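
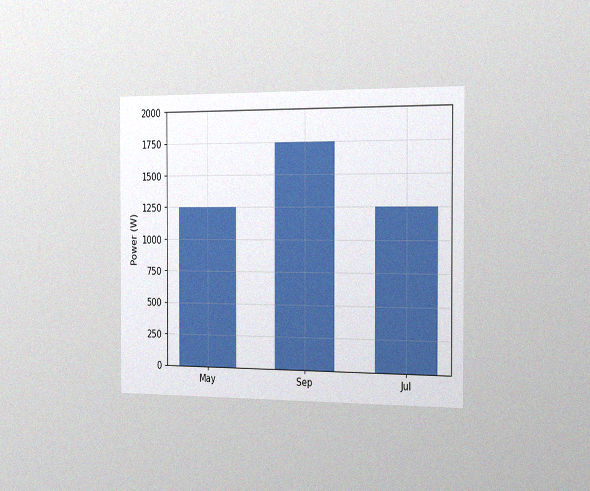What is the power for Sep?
1750W

The chart is viewed slightly from the right, with some photo noise. Reading along the chart's y-axis, the Sep bar reaches 1750W.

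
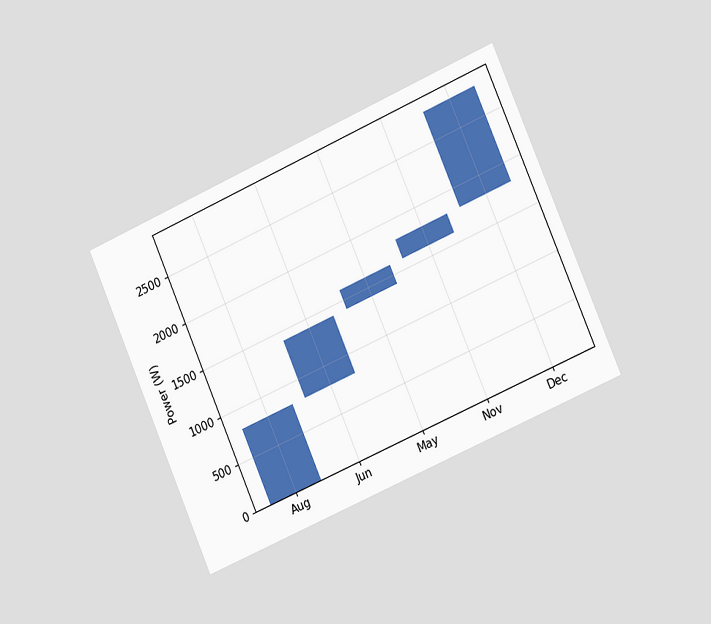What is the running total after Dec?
The chart is tilted about 24° counter-clockwise and viewed slightly from the right. After Dec the running total reaches 2800W.

2800W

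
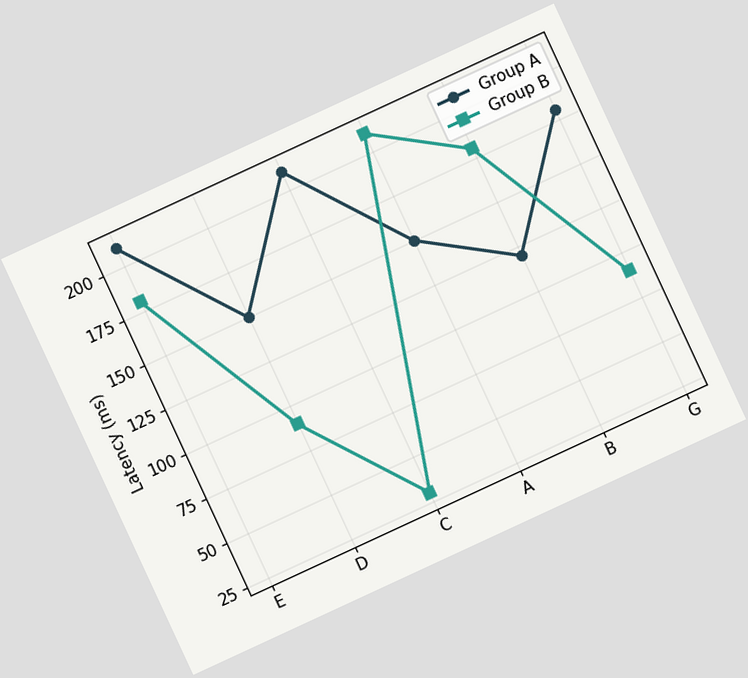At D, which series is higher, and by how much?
The chart is tilted about 25° counter-clockwise. At D, Group A sits above the other line by 60ms.

Group A, by 60ms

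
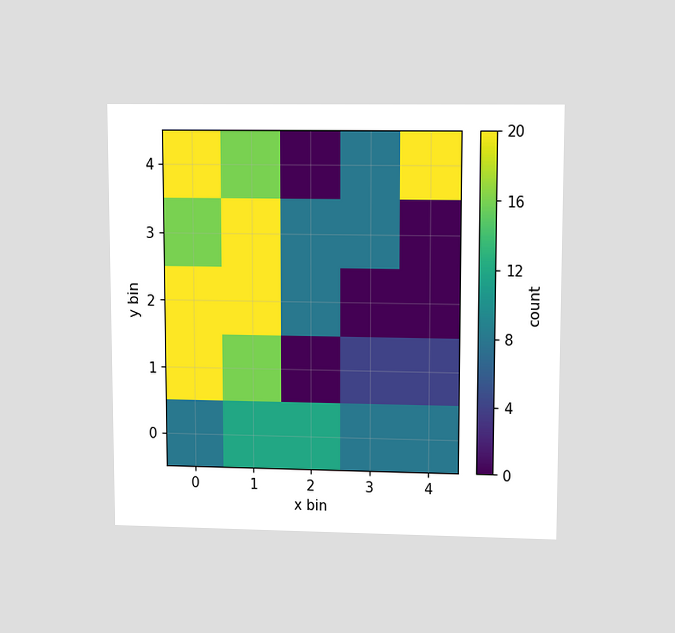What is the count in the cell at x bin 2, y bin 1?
0

The chart is viewed at a slight angle. Matching the cell (2, 1) against the colorbar gives 0.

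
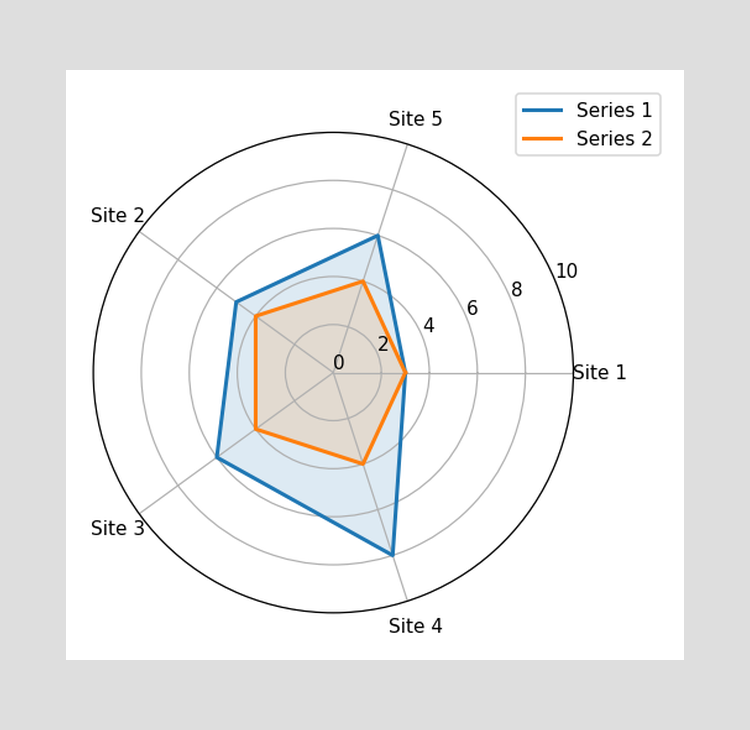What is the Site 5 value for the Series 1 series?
On the Site 5 axis, Series 1 reaches 6.

6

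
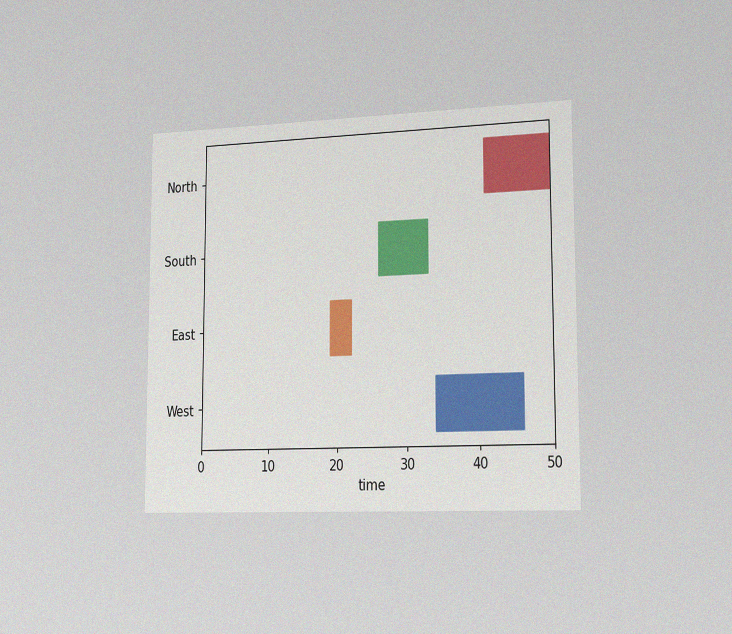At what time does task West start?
34

The chart is viewed slightly from the right, with some photo noise. The West bar begins at t=34.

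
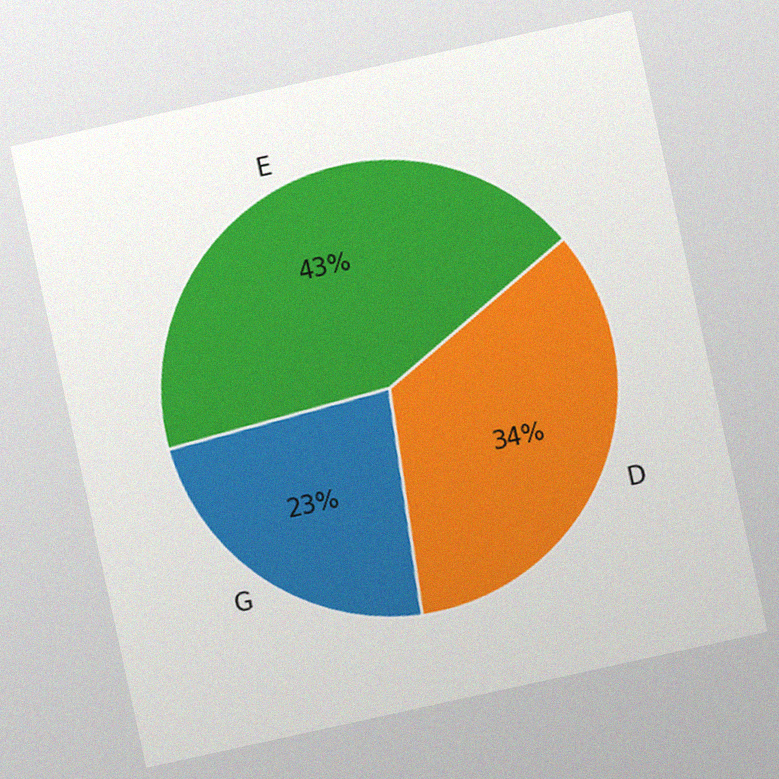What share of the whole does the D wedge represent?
34%

The chart is tilted about 12° counter-clockwise, with some photo noise. The D slice takes up 34% of the pie.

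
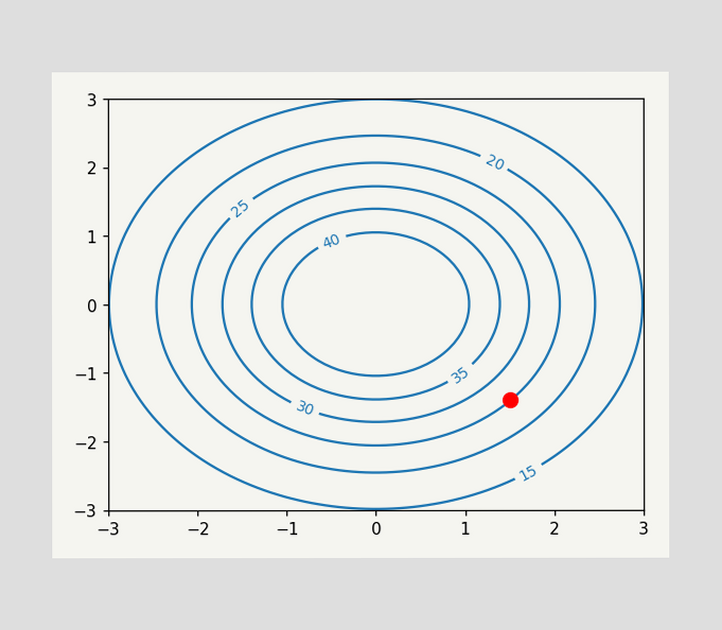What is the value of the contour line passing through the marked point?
The marked point sits on the contour labelled 25.

25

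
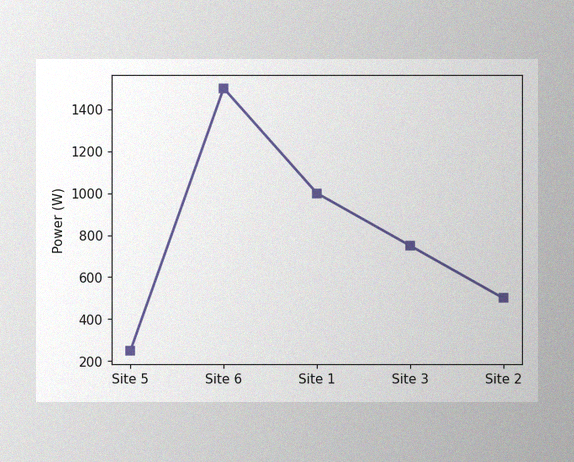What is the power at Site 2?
The image has some photo noise and uneven lighting. At Site 2, the line is at 500W.

500W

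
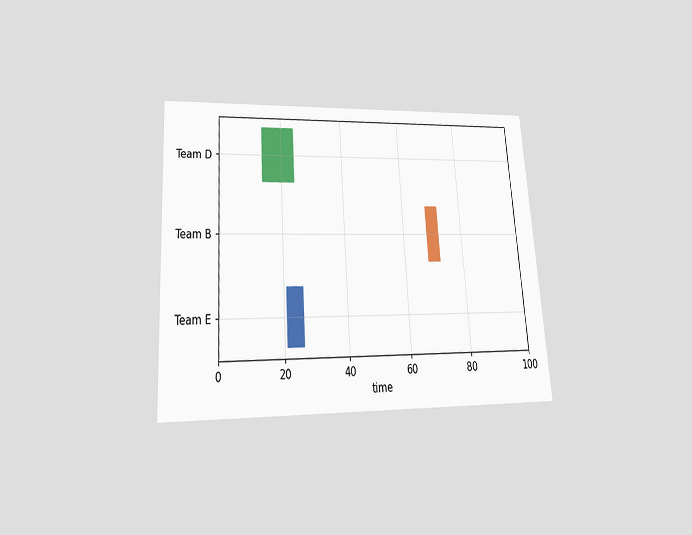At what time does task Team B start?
68

The chart is tilted about 4° counter-clockwise and viewed slightly from below. The Team B bar begins at t=68.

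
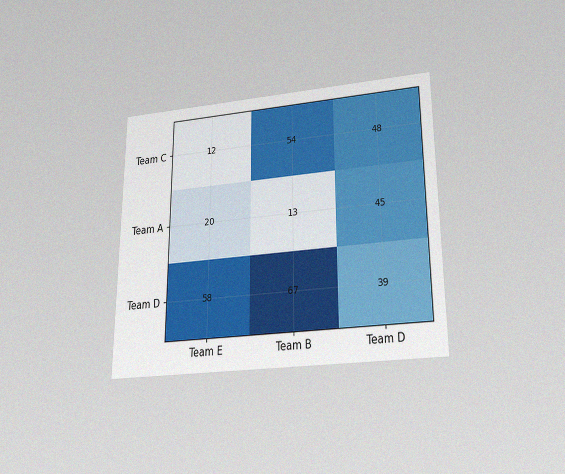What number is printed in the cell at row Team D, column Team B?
The chart is viewed slightly from below, with some photo noise. The (Team D, Team B) cell reads 67.

67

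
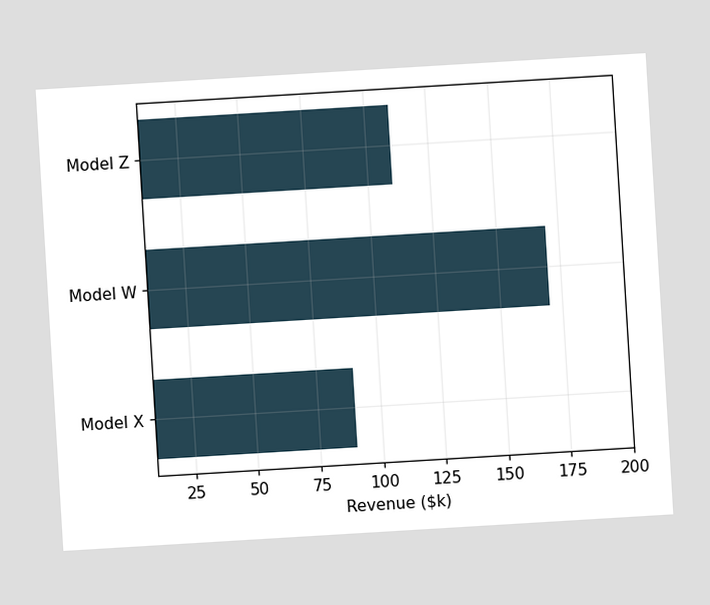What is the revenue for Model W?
$170k

The chart is tilted about 3° counter-clockwise. Reading along the chart's x-axis, the Model W bar reaches $170k.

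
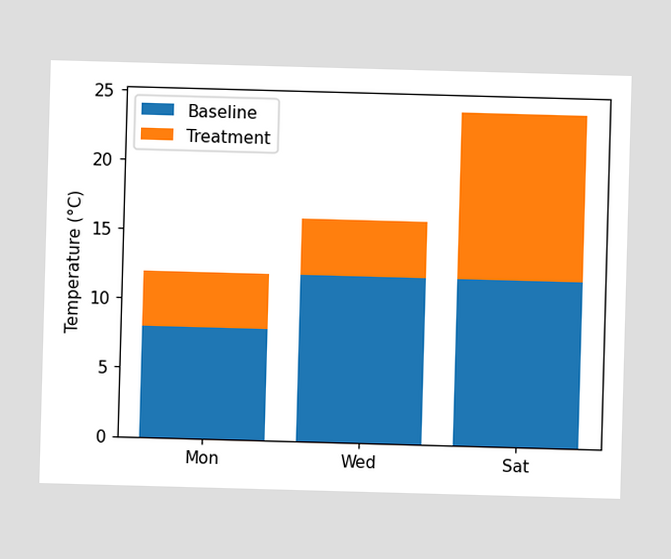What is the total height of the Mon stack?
12°C

The Mon stack's top reaches 12°C on the y-axis.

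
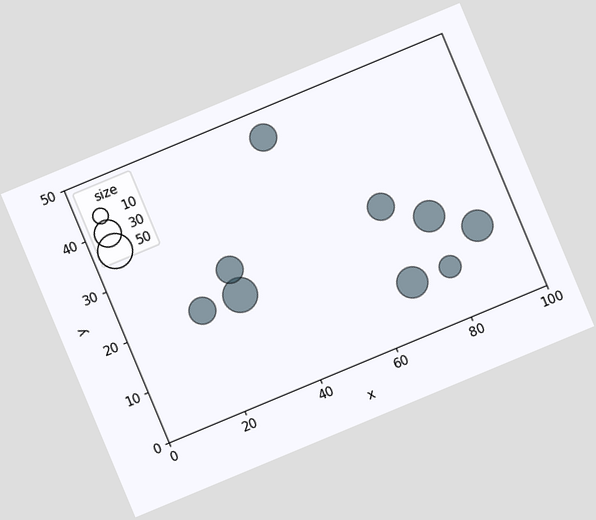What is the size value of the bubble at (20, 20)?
The chart is tilted about 23° counter-clockwise. Matching the bubble at (20, 20) against the size legend gives 30.

30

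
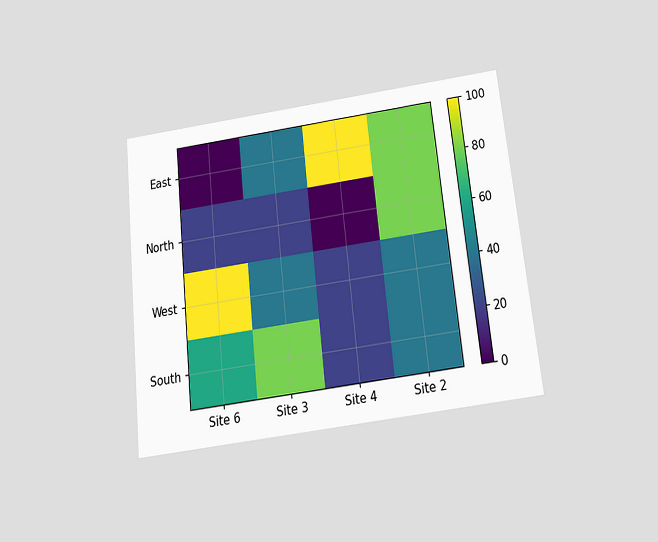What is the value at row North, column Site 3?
The chart is tilted about 6° counter-clockwise and viewed slightly from below. Matching cell (North, Site 3) against the colorbar gives 20.

20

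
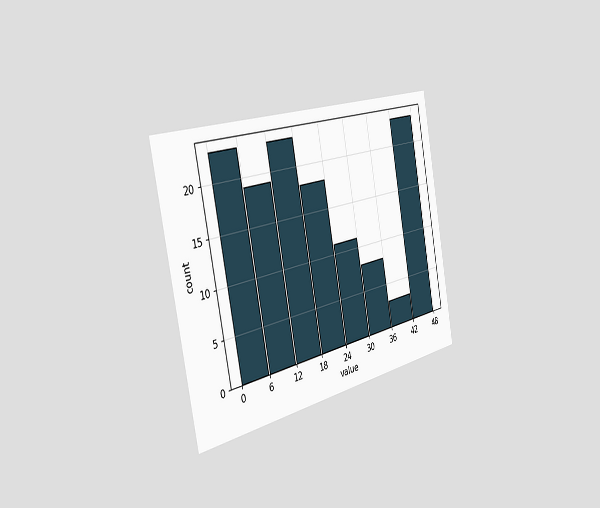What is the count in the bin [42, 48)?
The chart is tilted about 11° counter-clockwise and viewed slightly from the left. The [42, 48) bin has height 23.

23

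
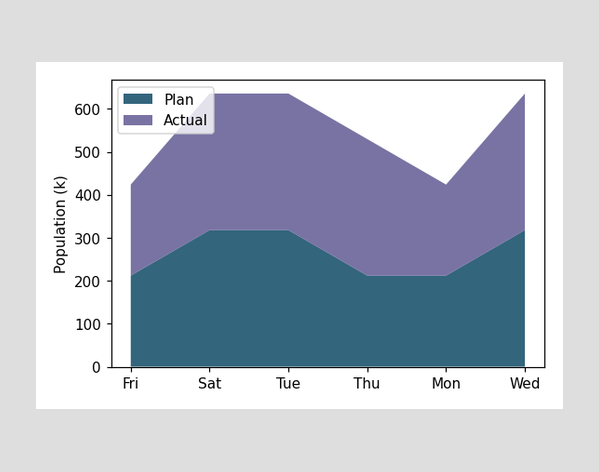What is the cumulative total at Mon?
The stacked total at Mon reaches 424k.

424k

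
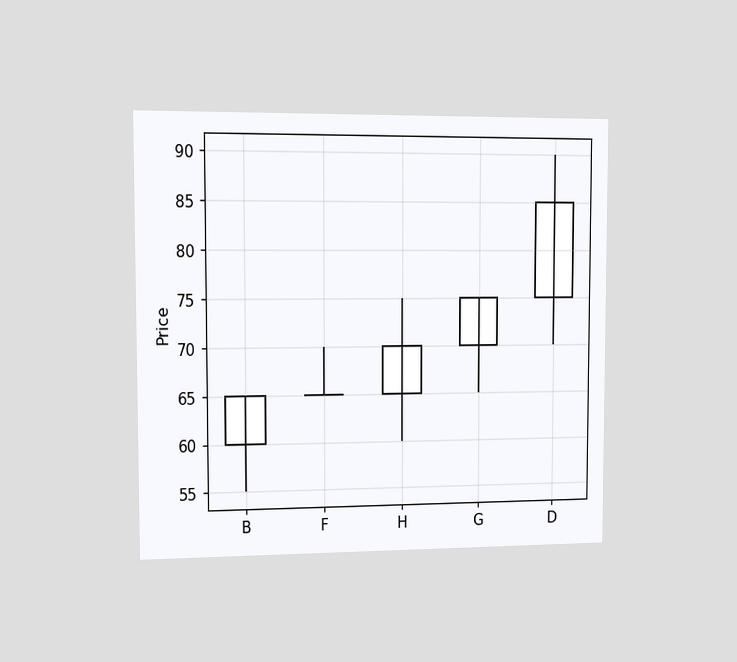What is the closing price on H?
70

The chart is viewed slightly from the left. The H candle closes at 70.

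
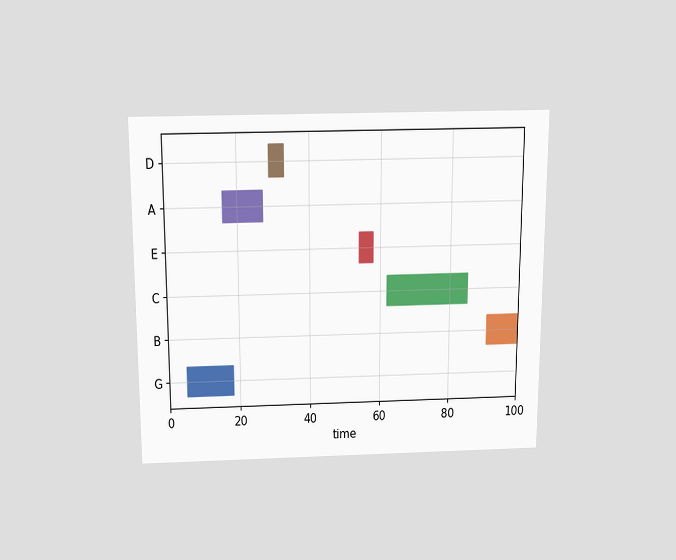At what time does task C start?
62

The chart is viewed slightly from above. The C bar begins at t=62.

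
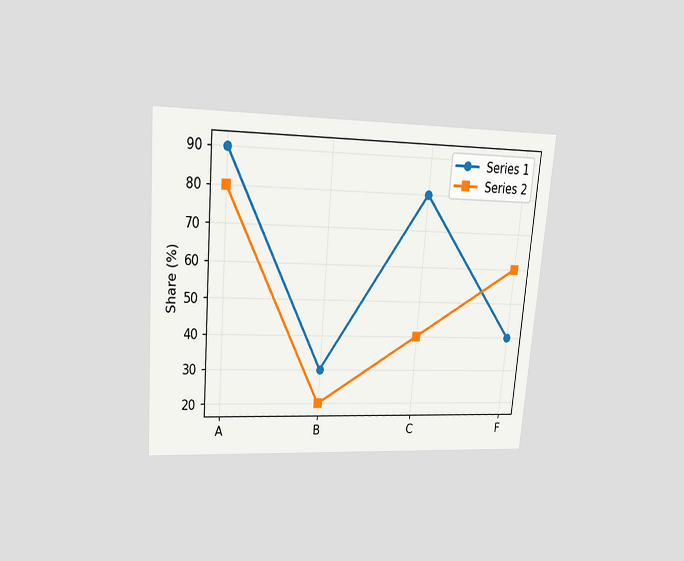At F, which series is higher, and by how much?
The chart is tilted about 5° clockwise and viewed slightly from above. At F, Series 2 sits above the other line by 20%.

Series 2, by 20%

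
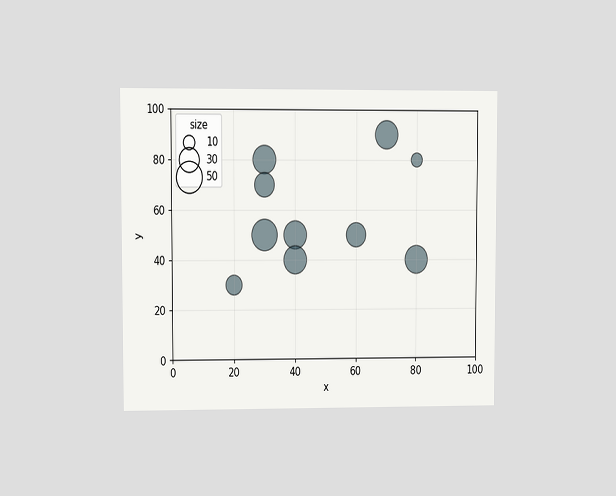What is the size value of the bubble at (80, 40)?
The chart is viewed at a slight angle. Matching the bubble at (80, 40) against the size legend gives 40.

40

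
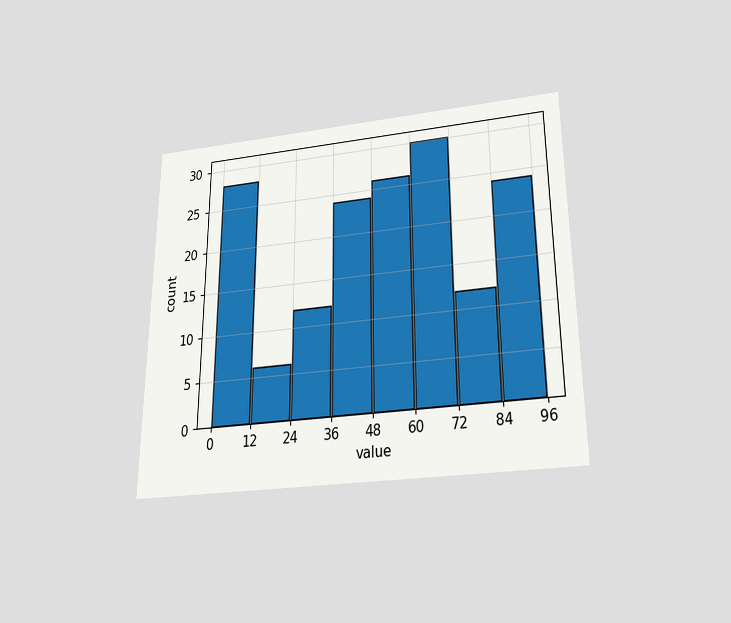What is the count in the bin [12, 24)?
6

The chart is viewed slightly from below. The [12, 24) bin has height 6.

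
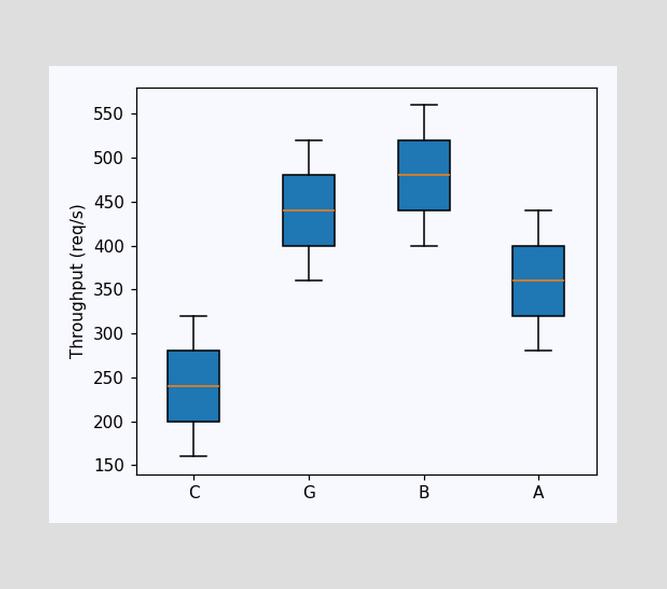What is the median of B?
480req/s

The median line in the B box sits at 480req/s.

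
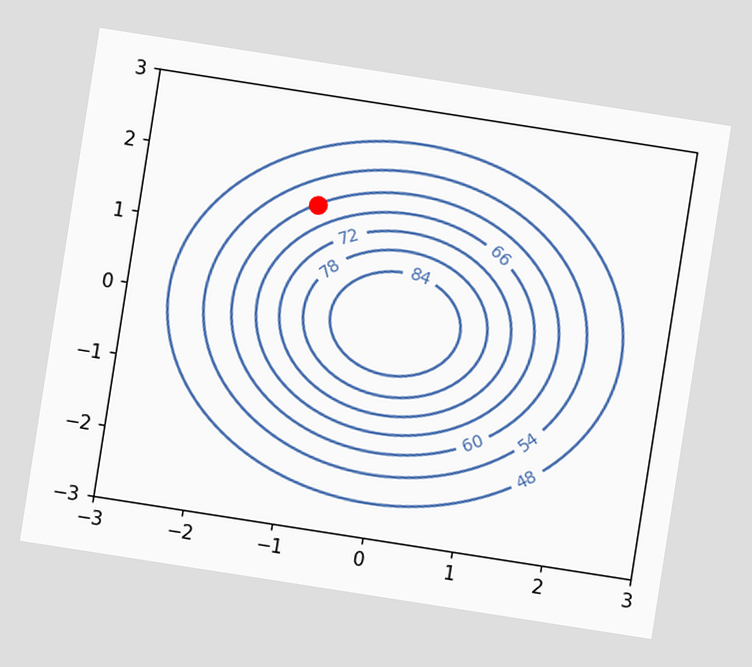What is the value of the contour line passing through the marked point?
The chart is tilted about 9° clockwise. The marked point sits on the contour labelled 60.

60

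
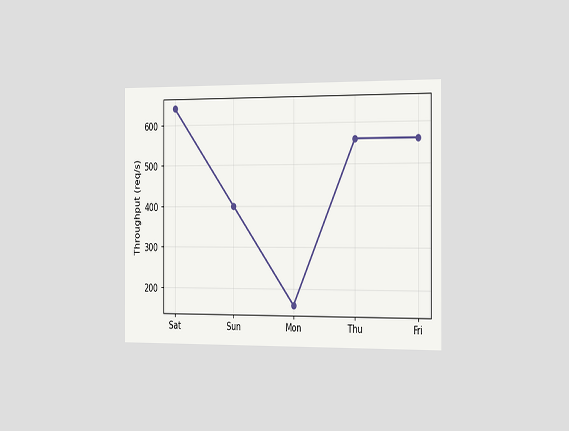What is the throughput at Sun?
400req/s

The chart is viewed slightly from the right. At Sun, the line is at 400req/s.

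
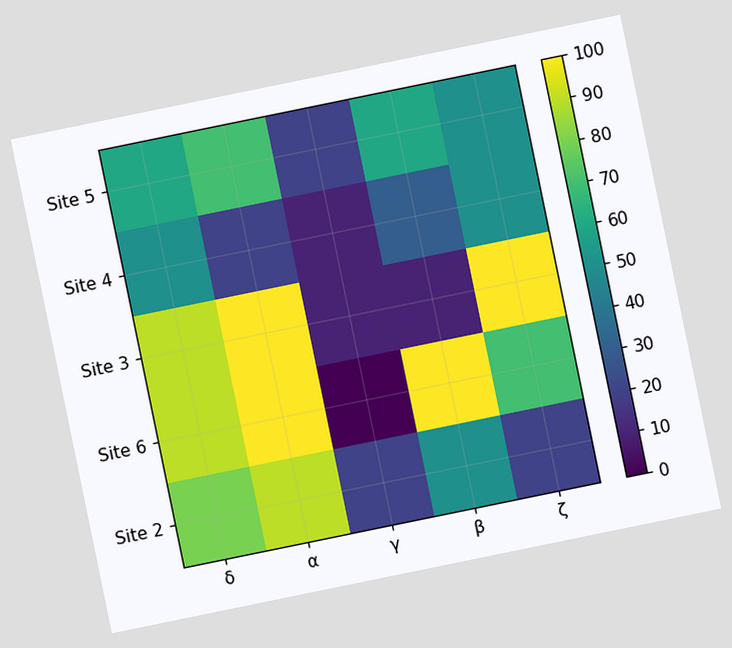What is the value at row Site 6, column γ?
The chart is tilted about 12° counter-clockwise. Matching cell (Site 6, γ) against the colorbar gives 0.

0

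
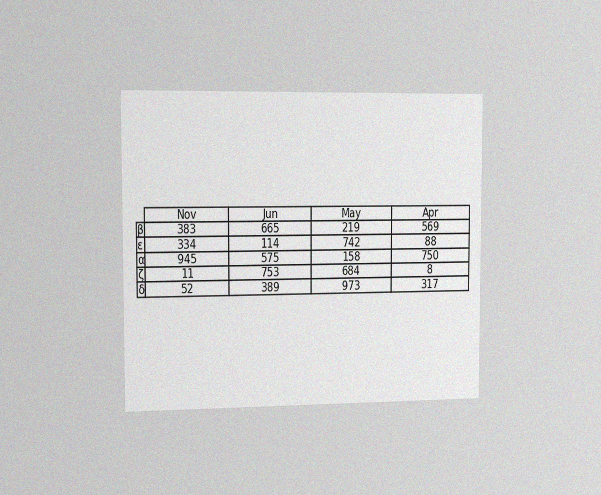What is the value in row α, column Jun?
The chart is viewed slightly from the left, with some photo noise. The (α, Jun) cell reads 575.

575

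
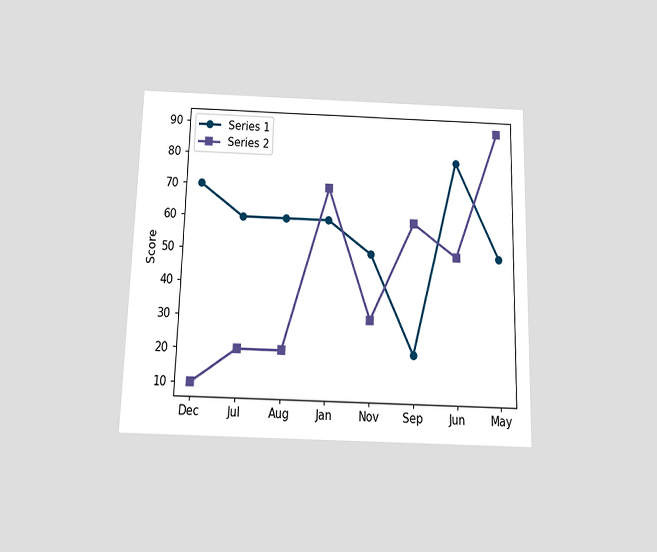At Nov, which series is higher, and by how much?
The chart is viewed slightly from below. At Nov, Series 1 sits above the other line by 20.

Series 1, by 20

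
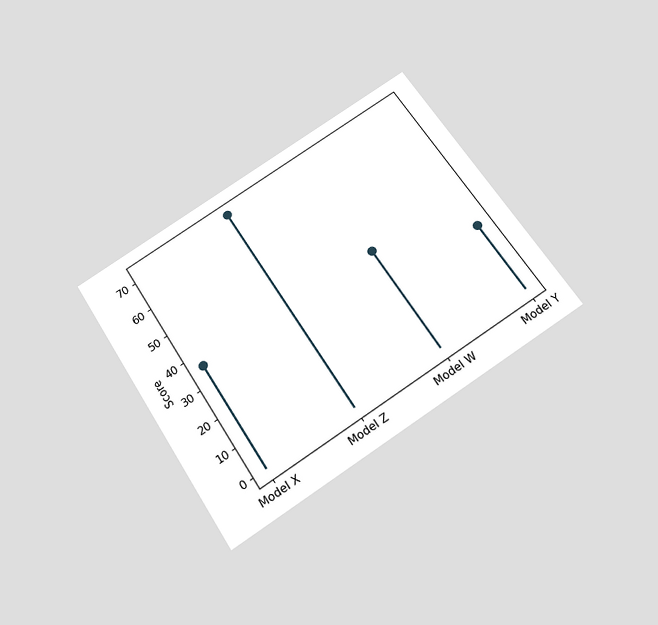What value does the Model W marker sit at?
The chart is tilted about 33° counter-clockwise and viewed slightly from below. The Model W marker sits at 36.

36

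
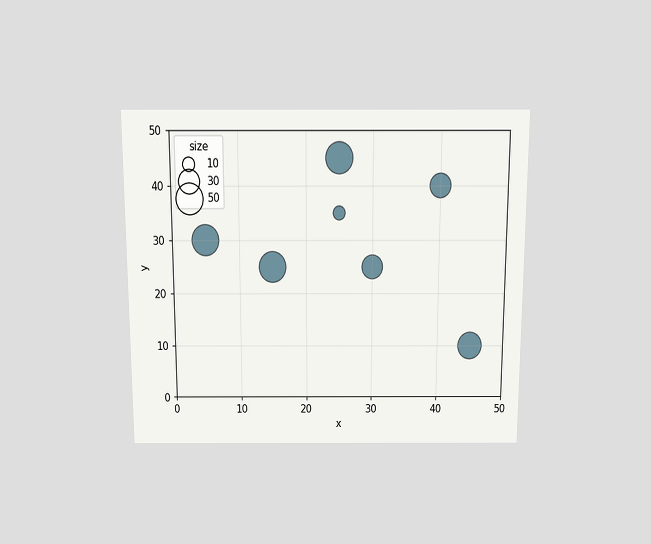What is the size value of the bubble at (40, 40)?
30

The chart is viewed slightly from above. Matching the bubble at (40, 40) against the size legend gives 30.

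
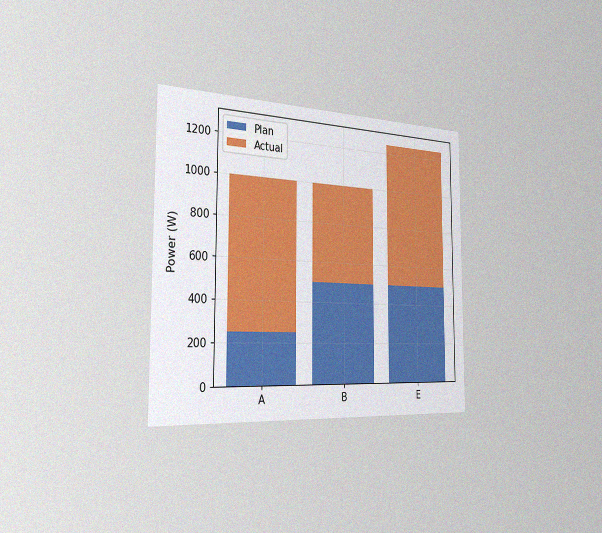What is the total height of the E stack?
The chart is viewed slightly from the left, with some photo noise. The E stack's top reaches 1250W on the y-axis.

1250W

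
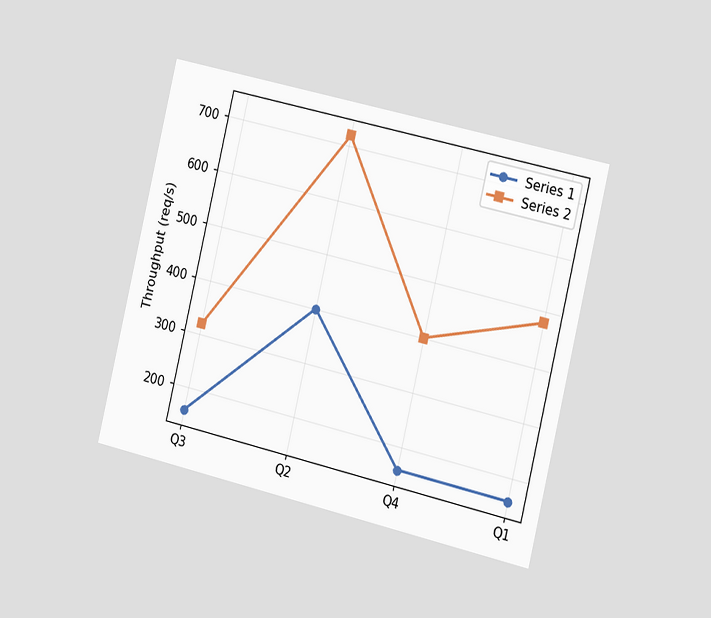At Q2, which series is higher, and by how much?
The chart is tilted about 13° clockwise and viewed slightly from the right. At Q2, Series 2 sits above the other line by 320req/s.

Series 2, by 320req/s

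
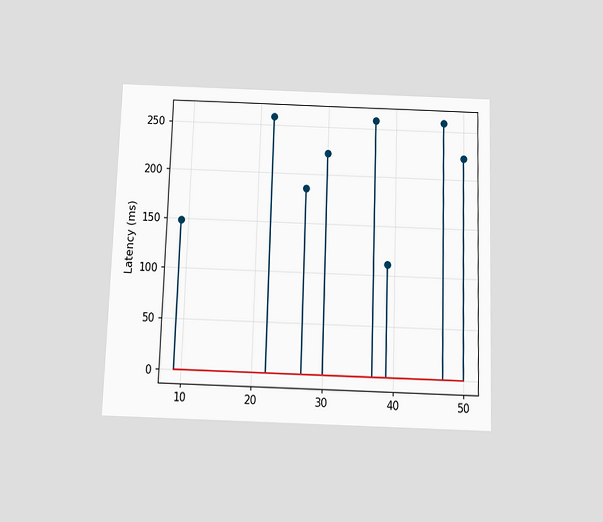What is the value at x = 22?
The chart is viewed slightly from below. The stem at x=22 reaches 259ms.

259ms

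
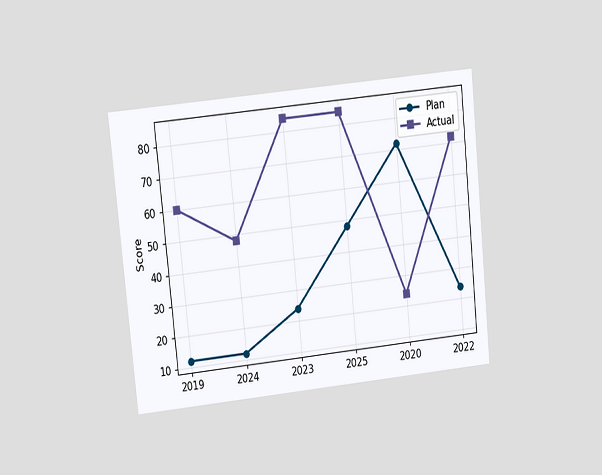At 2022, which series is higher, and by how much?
The chart is tilted about 6° counter-clockwise and viewed at a slight angle. At 2022, Actual sits above the other line by 48.

Actual, by 48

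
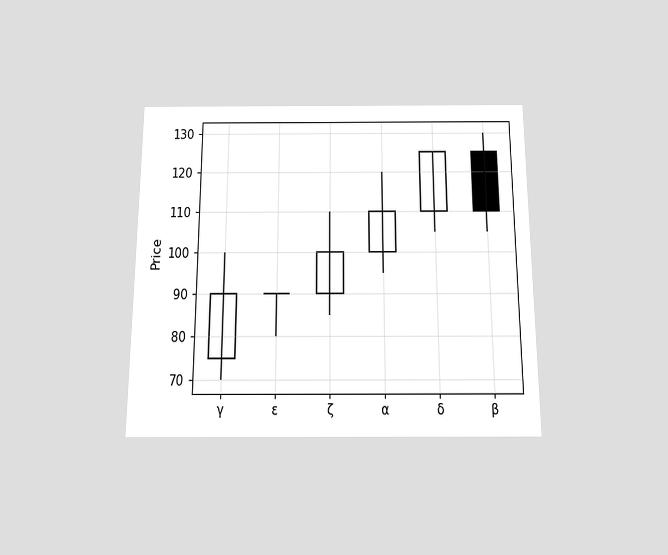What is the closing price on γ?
The chart is viewed slightly from below. The γ candle closes at 90.

90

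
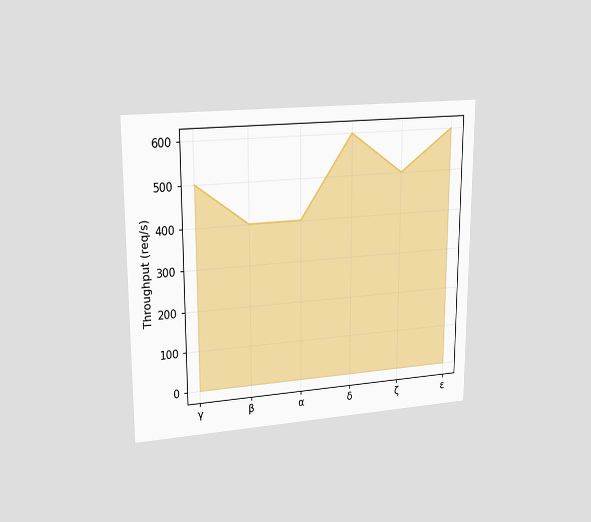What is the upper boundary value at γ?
The chart is viewed at a slight angle. At γ the upper boundary is at 500req/s.

500req/s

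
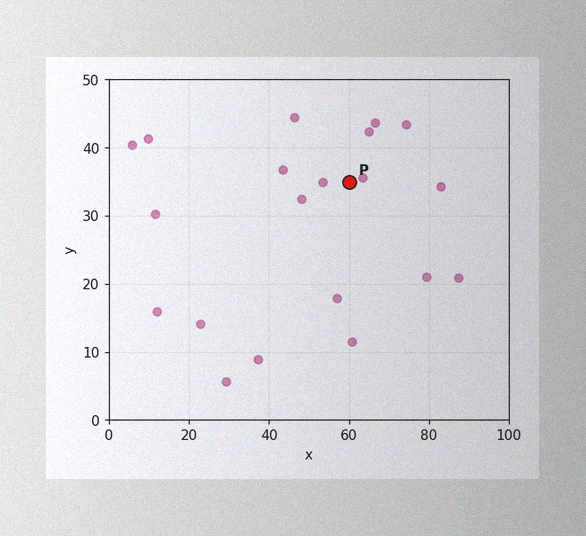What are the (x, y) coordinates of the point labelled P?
(60, 35)

The image has some photo noise and uneven lighting. Following the gridlines from P to each axis, P sits at (60, 35).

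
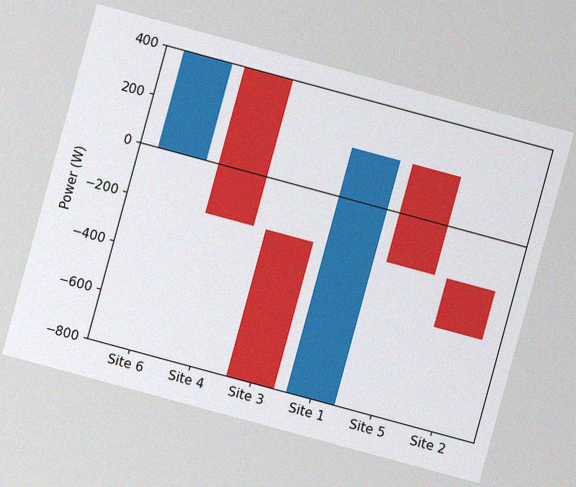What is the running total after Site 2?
-400W

The chart is tilted about 15° clockwise, with some photo noise. After Site 2 the running total reaches -400W.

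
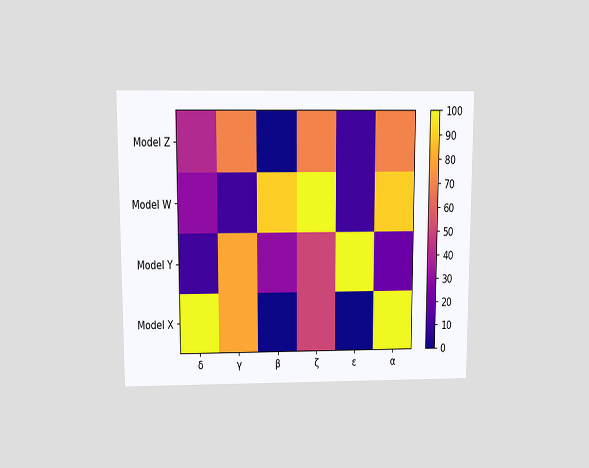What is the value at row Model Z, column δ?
40

The chart is viewed slightly from above. Matching cell (Model Z, δ) against the colorbar gives 40.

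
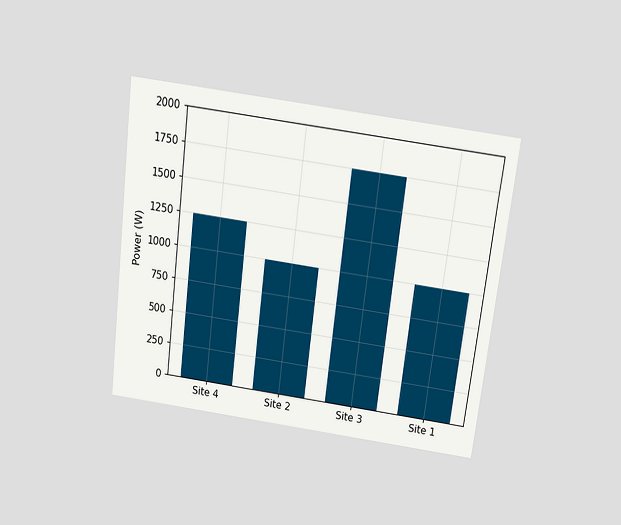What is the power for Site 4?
The chart is tilted about 7° clockwise and viewed slightly from above. Reading along the chart's y-axis, the Site 4 bar reaches 1250W.

1250W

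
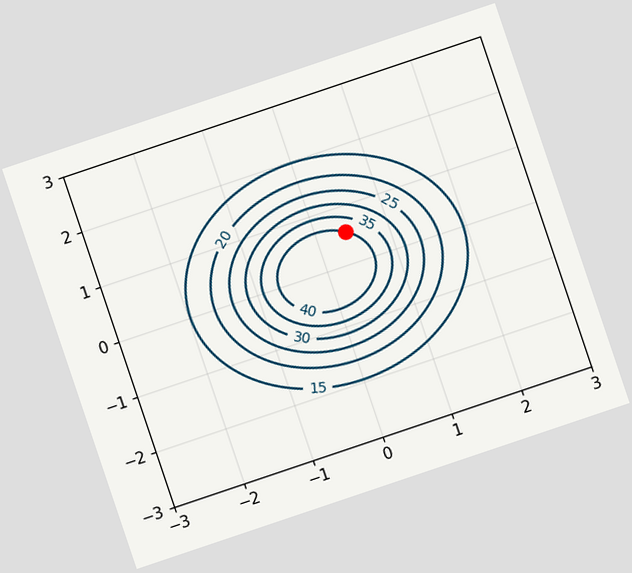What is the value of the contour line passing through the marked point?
40

The chart is tilted about 19° counter-clockwise. The marked point sits on the contour labelled 40.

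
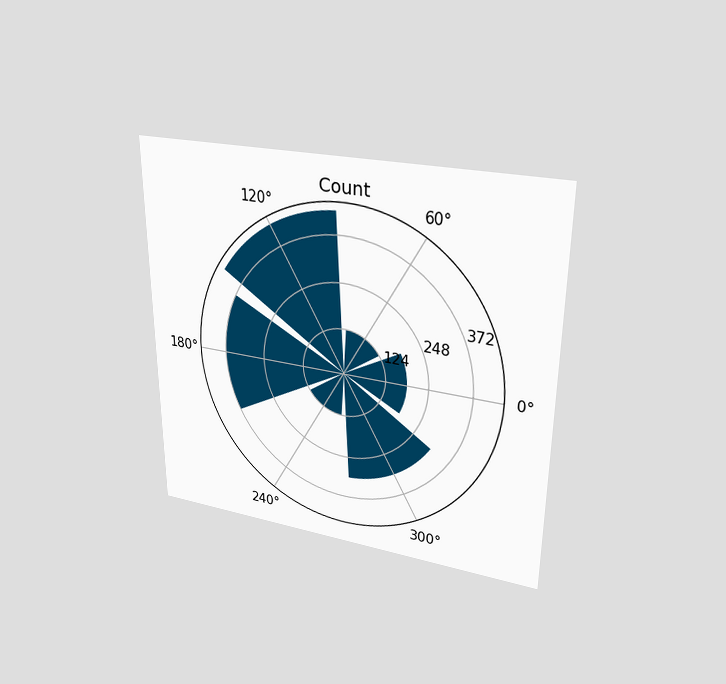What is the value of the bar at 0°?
The chart is viewed at a slight angle. The bar at 0° reaches 186 on the radial axis.

186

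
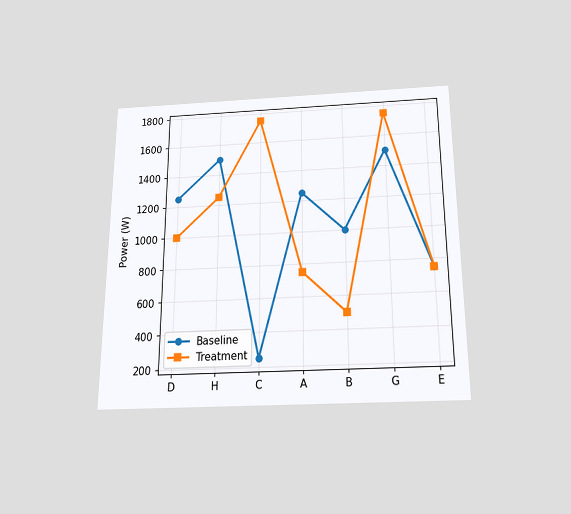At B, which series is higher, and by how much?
Baseline, by 500W

The chart is viewed slightly from below. At B, Baseline sits above the other line by 500W.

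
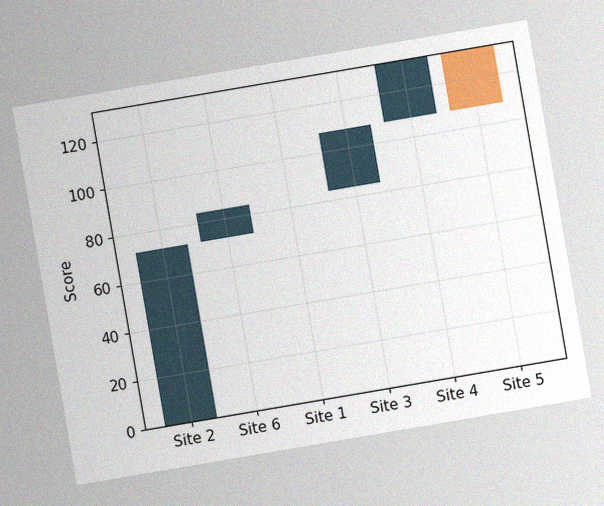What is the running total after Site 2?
72

The chart is tilted about 10° counter-clockwise, with some photo noise. After Site 2 the running total reaches 72.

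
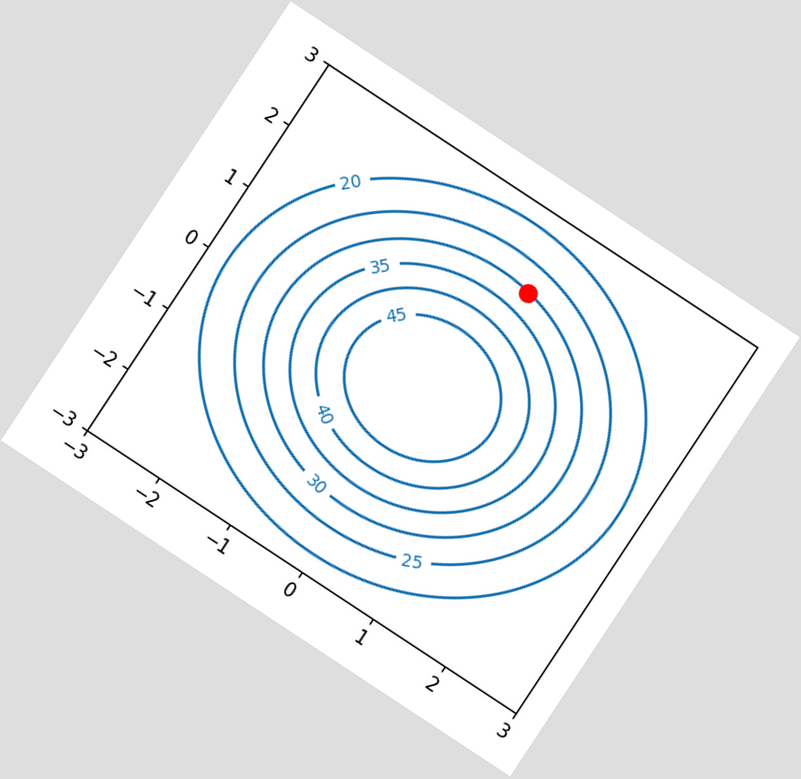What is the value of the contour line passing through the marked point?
30

The chart is tilted about 33° clockwise. The marked point sits on the contour labelled 30.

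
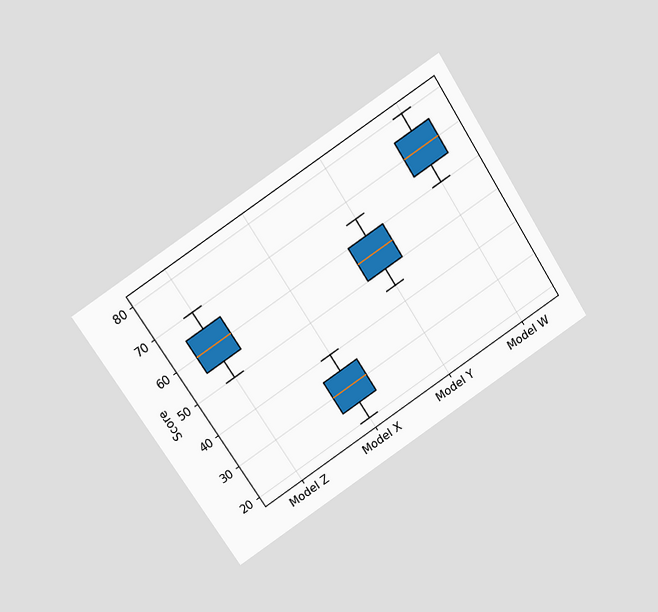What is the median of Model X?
The chart is tilted about 33° counter-clockwise and viewed at a slight angle. The median line in the Model X box sits at 30.

30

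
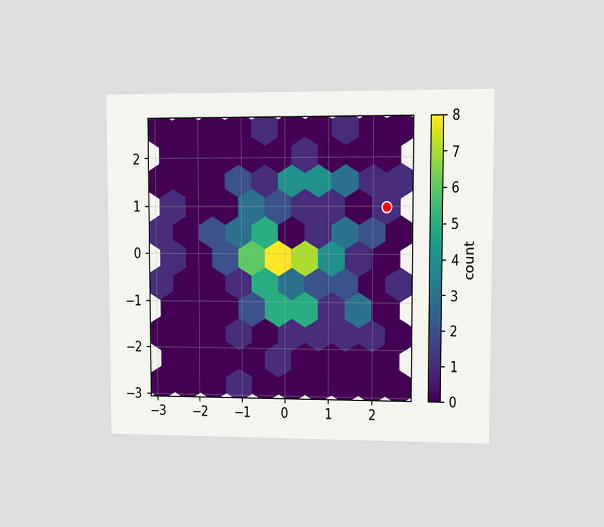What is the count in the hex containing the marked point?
1

The chart is viewed at a slight angle. The marked hex reads 1 on the colorbar.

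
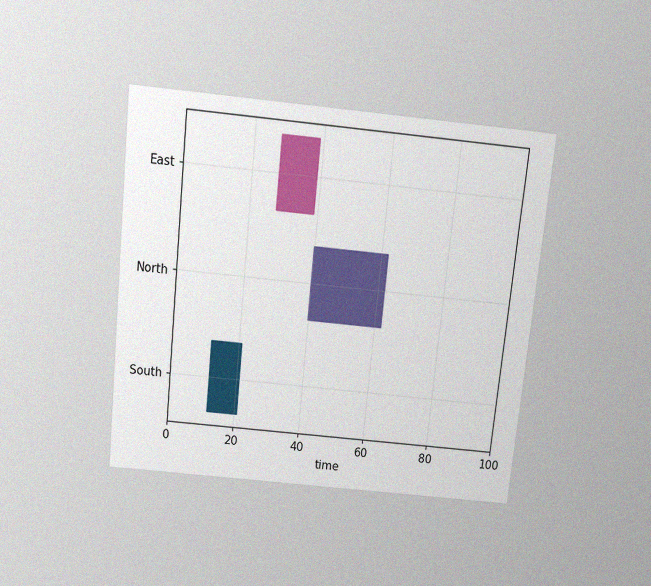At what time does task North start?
40

The chart is tilted about 6° clockwise and viewed slightly from above, with some photo noise. The North bar begins at t=40.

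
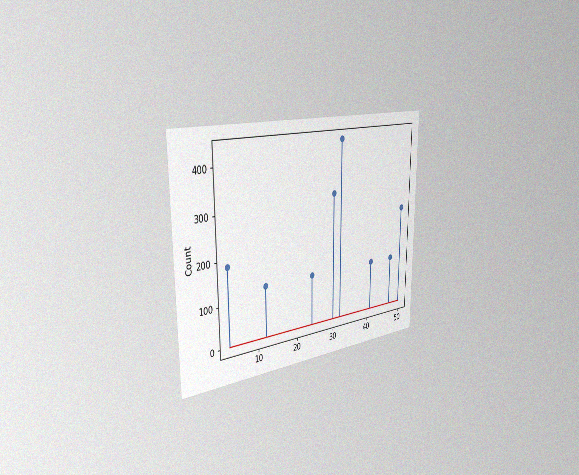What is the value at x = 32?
The chart is viewed slightly from the left, with some photo noise. The stem at x=32 reaches 434.

434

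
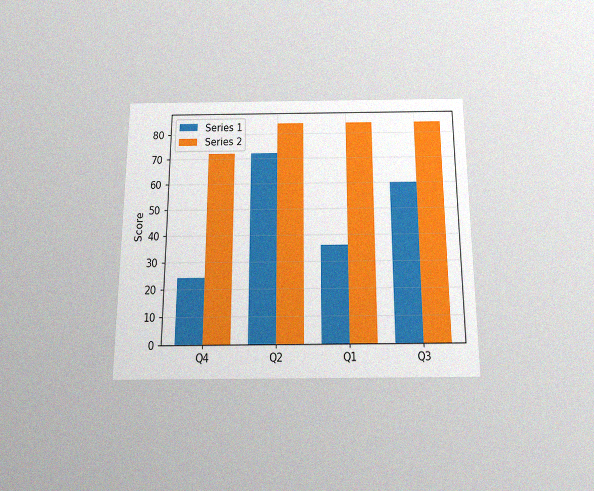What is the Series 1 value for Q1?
36

The chart is viewed slightly from below, with some photo noise. The Series 1 bar at Q1 reaches 36 on the y-axis.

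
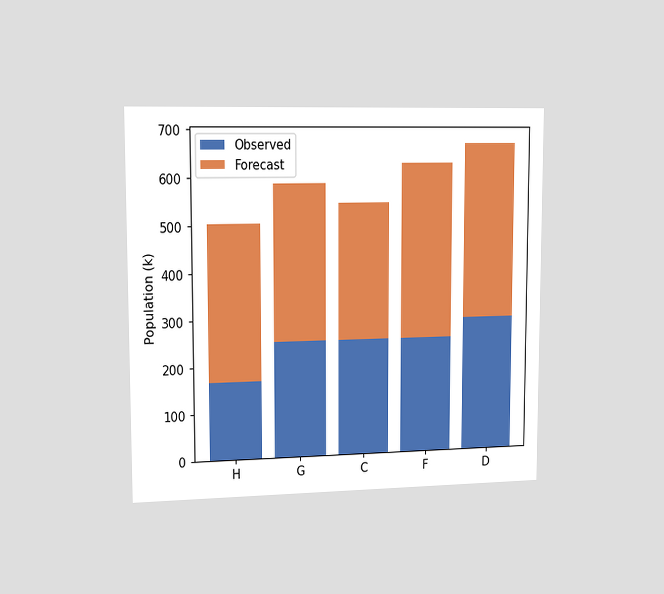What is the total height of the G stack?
The chart is viewed slightly from the left. The G stack's top reaches 588k on the y-axis.

588k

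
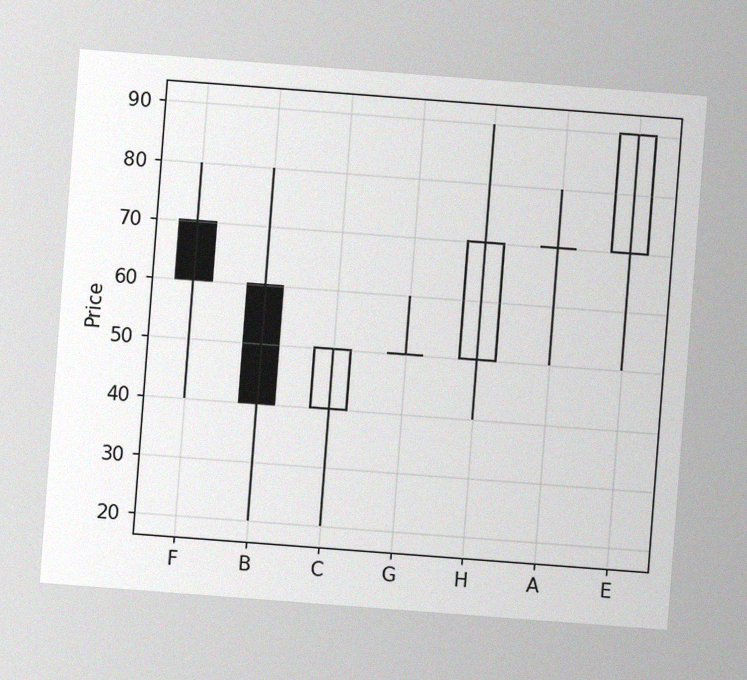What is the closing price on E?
90

The chart is tilted about 4° clockwise, with some photo noise. The E candle closes at 90.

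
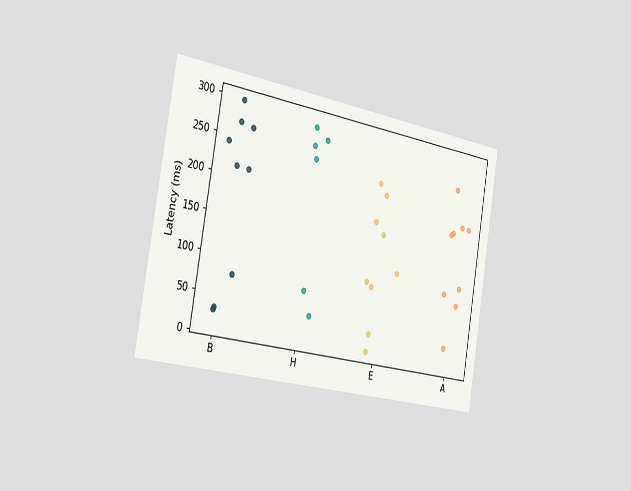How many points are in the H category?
The chart is tilted about 9° clockwise and viewed slightly from the left. Counting the markers in the H column gives 6.

6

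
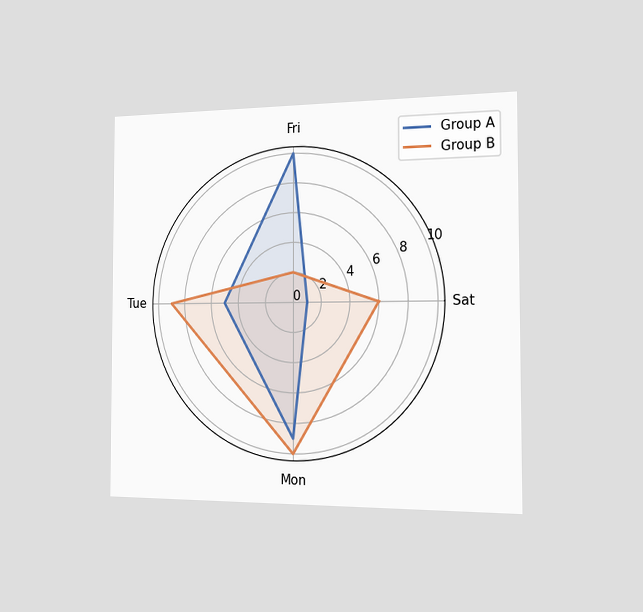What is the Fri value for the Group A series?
10

The chart is viewed slightly from the right. On the Fri axis, Group A reaches 10.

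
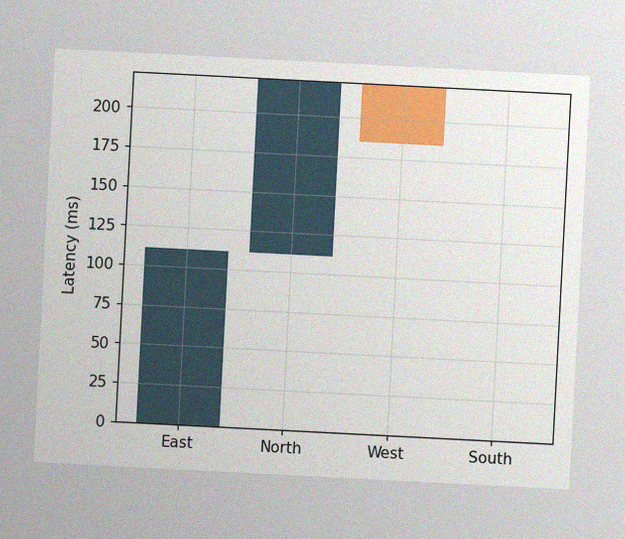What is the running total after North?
222ms

The chart is tilted about 3° clockwise, with some photo noise. After North the running total reaches 222ms.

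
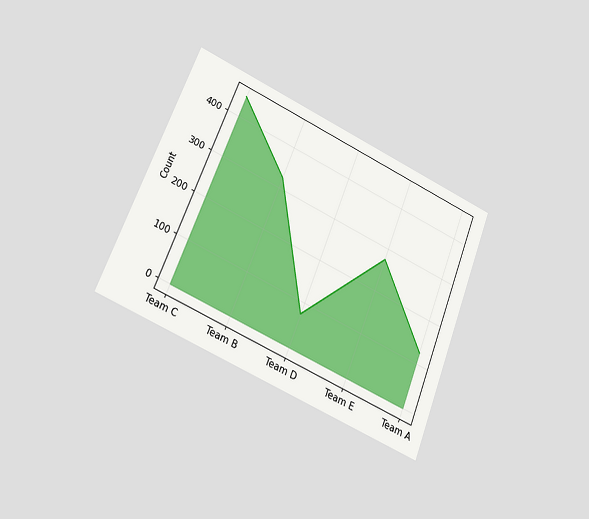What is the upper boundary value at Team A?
The chart is tilted about 22° clockwise and viewed at a slight angle. At Team A the upper boundary is at 125.

125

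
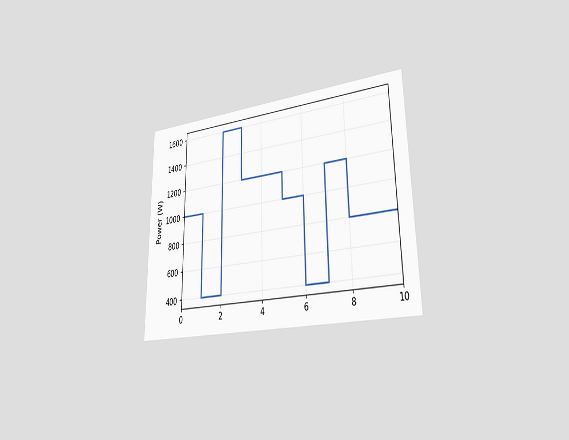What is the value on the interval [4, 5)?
1200W

The chart is viewed slightly from the right. On [4, 5) the step sits at 1200W.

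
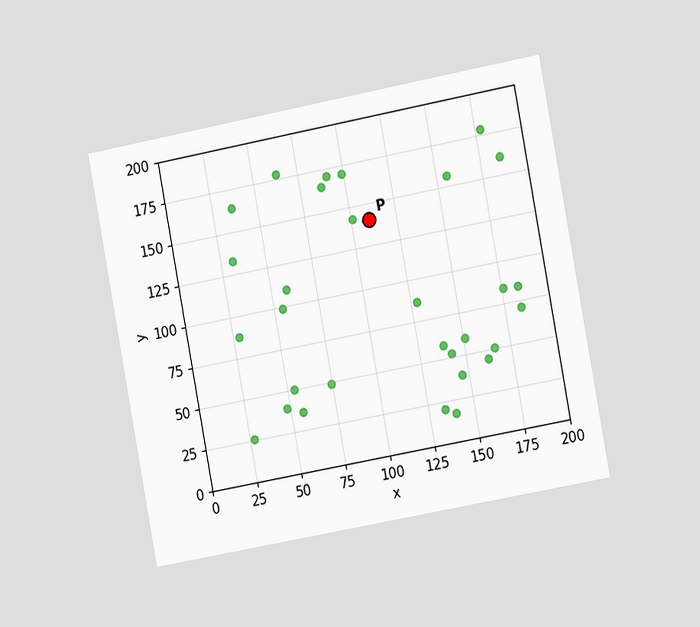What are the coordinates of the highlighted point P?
The chart is tilted about 11° counter-clockwise and viewed slightly from the right. Following the gridlines from P to each axis, P sits at (110, 140).

(110, 140)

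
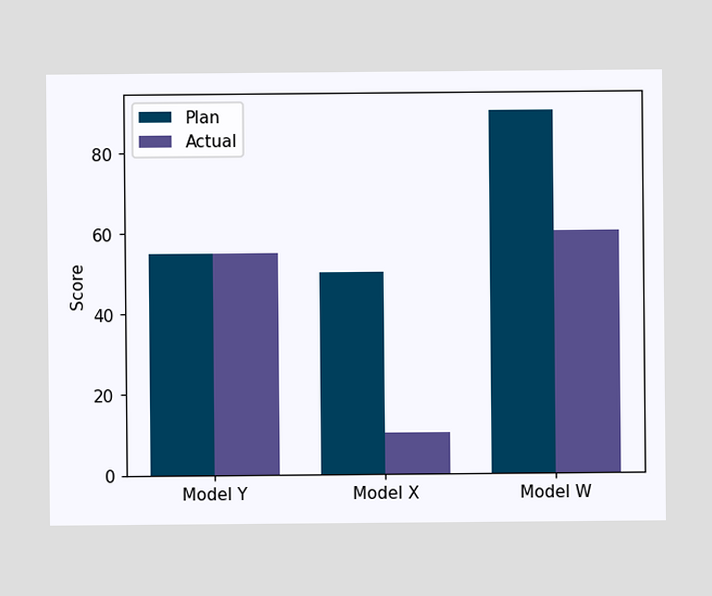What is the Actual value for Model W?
60

The Actual bar at Model W reaches 60 on the y-axis.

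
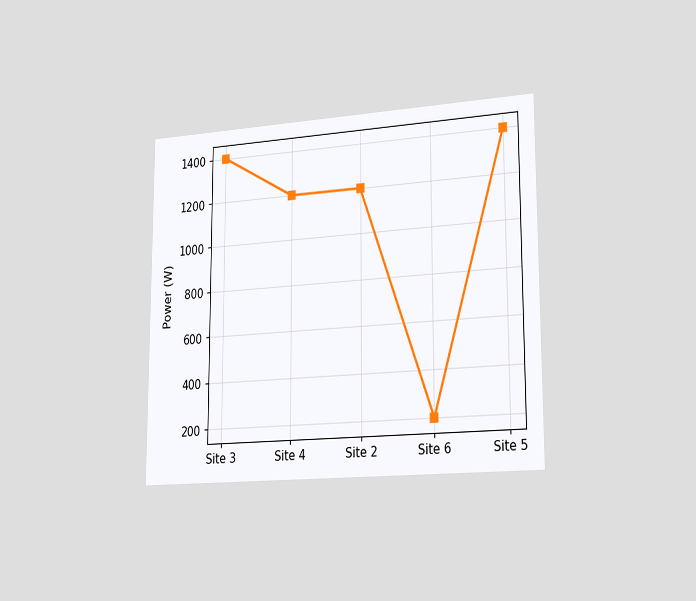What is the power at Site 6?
The chart is viewed slightly from the right. At Site 6, the line is at 200W.

200W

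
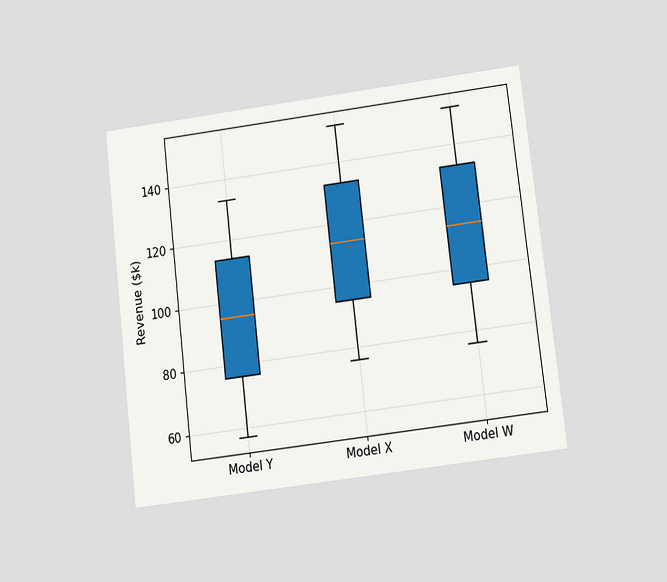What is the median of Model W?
$114k

The chart is tilted about 7° counter-clockwise and viewed slightly from below. The median line in the Model W box sits at $114k.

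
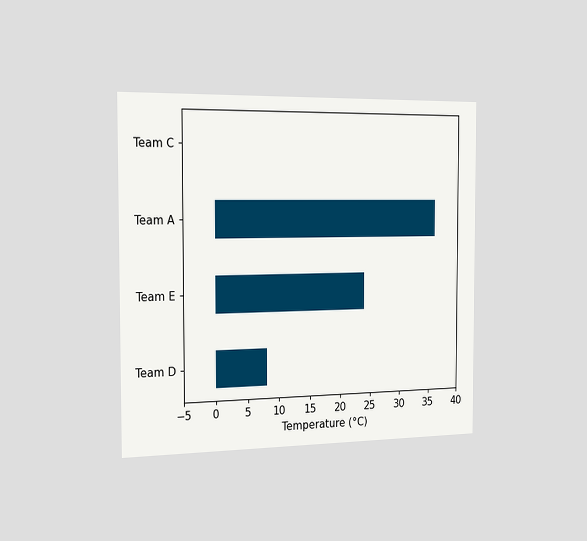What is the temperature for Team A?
The chart is viewed slightly from the left. Reading along the chart's x-axis, the Team A bar reaches 36°C.

36°C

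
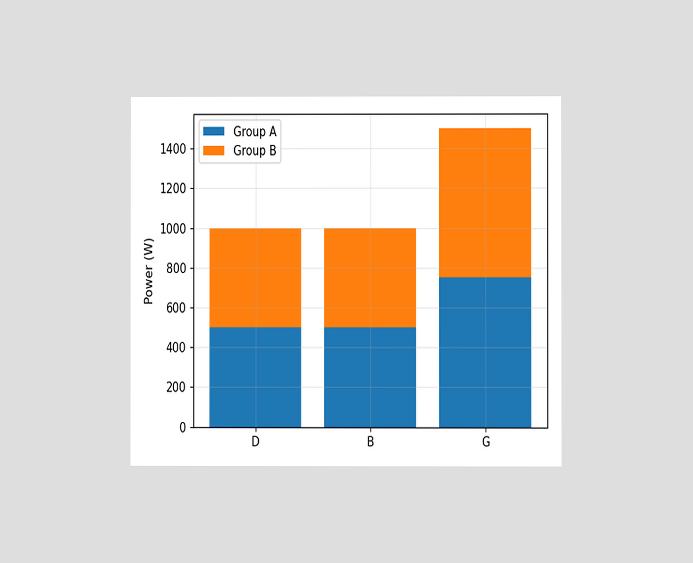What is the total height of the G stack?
The chart is viewed at a slight angle. The G stack's top reaches 1500W on the y-axis.

1500W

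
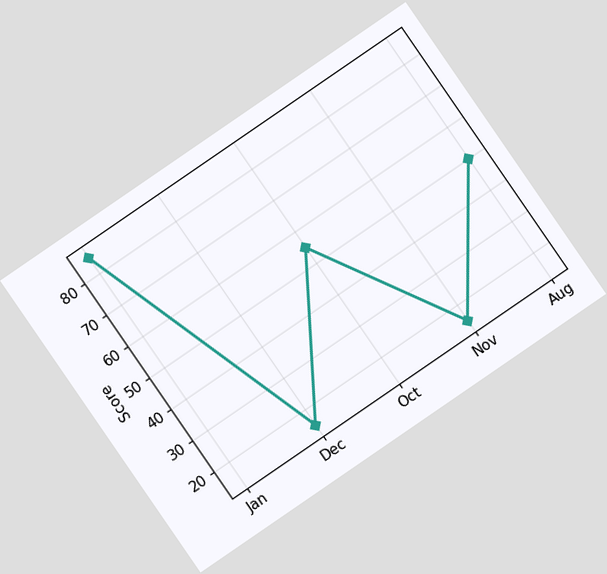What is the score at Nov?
15

The chart is tilted about 34° counter-clockwise. At Nov, the line is at 15.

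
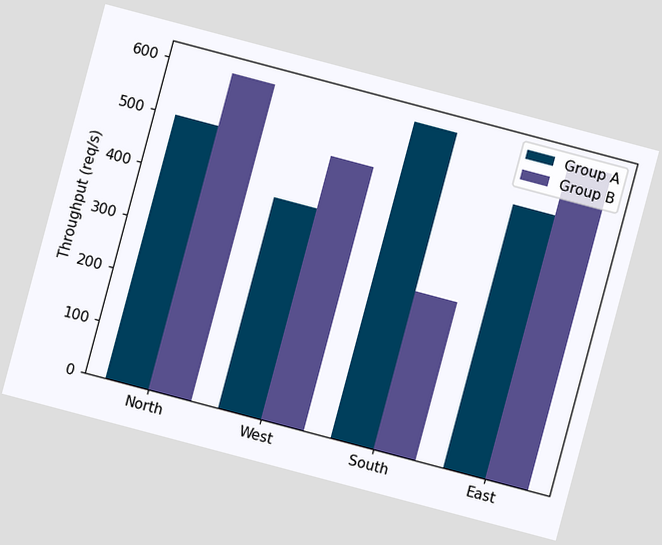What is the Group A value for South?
The chart is tilted about 15° clockwise. The Group A bar at South reaches 600req/s on the y-axis.

600req/s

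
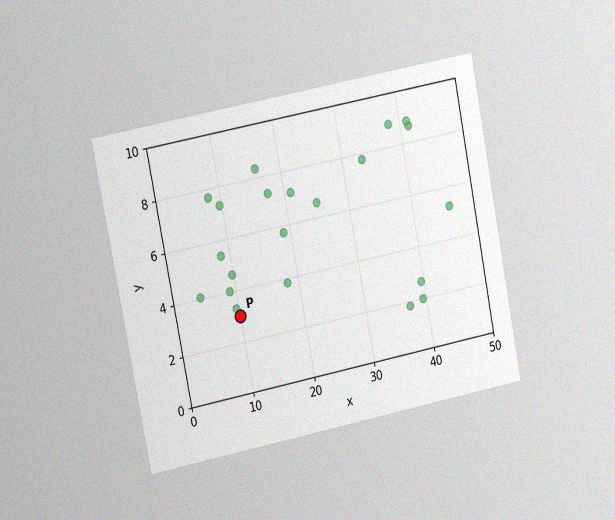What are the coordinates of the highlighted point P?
(10, 3)

The chart is tilted about 11° counter-clockwise and viewed slightly from the left, with some photo noise. Following the gridlines from P to each axis, P sits at (10, 3).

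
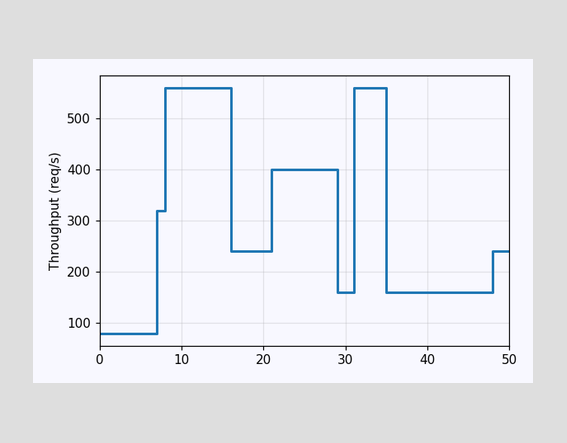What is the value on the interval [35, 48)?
On [35, 48) the step sits at 160req/s.

160req/s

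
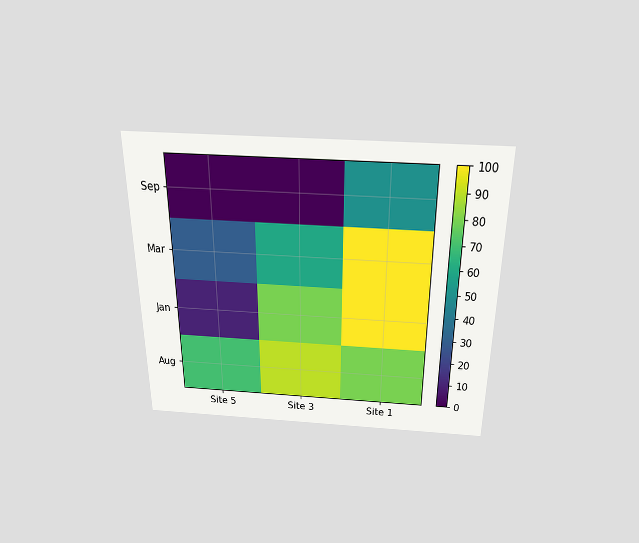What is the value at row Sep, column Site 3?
0

The chart is viewed slightly from above. Matching cell (Sep, Site 3) against the colorbar gives 0.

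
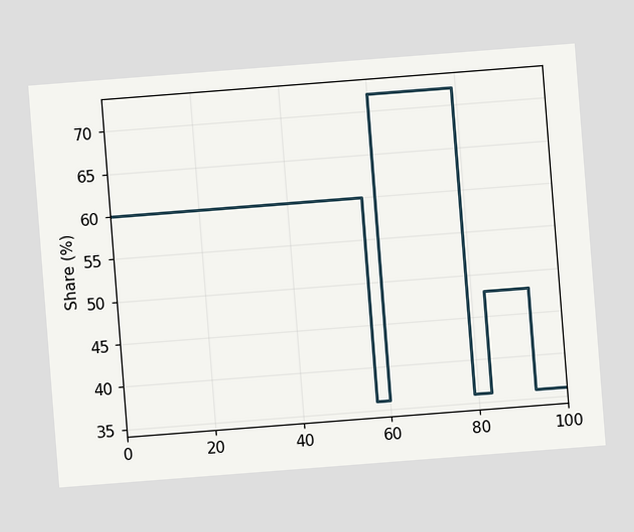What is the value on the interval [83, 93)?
48%

The chart is tilted about 4° counter-clockwise. On [83, 93) the step sits at 48%.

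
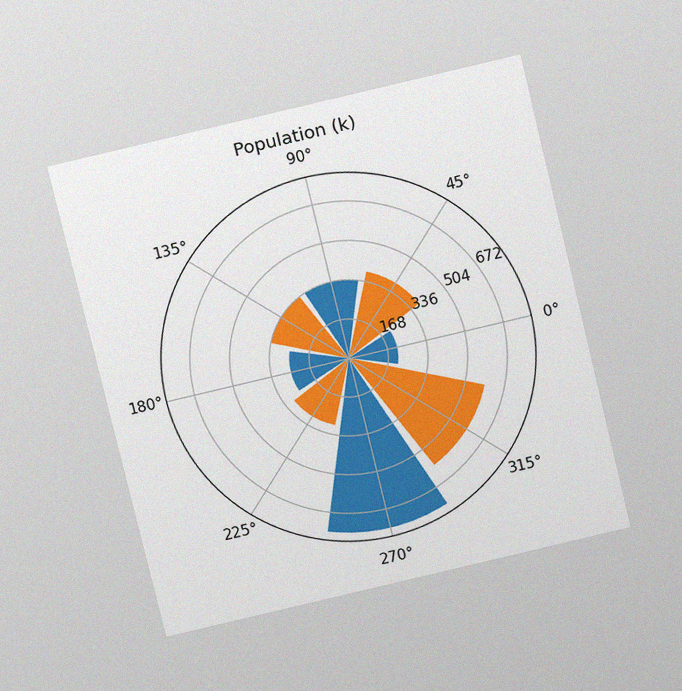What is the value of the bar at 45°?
The chart is tilted about 13° counter-clockwise and viewed slightly from above, with some photo noise. The bar at 45° reaches 378k on the radial axis.

378k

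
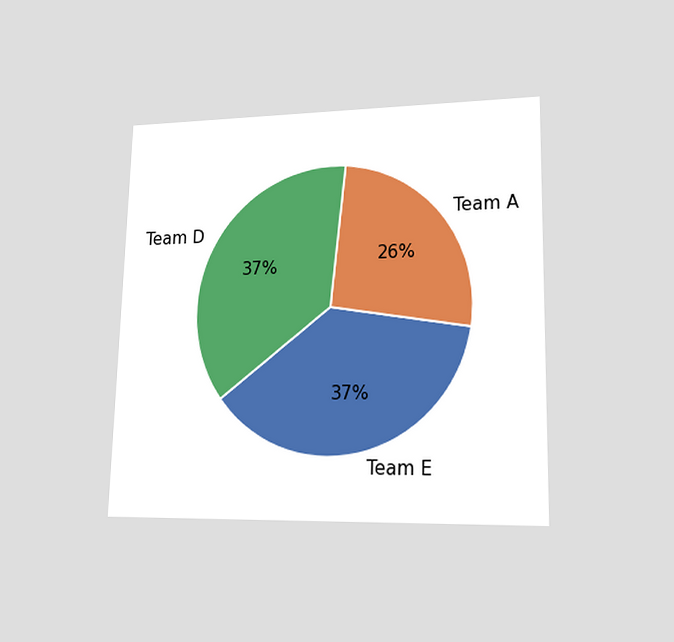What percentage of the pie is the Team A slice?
The chart is viewed at a slight angle. The Team A slice takes up 26% of the pie.

26%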